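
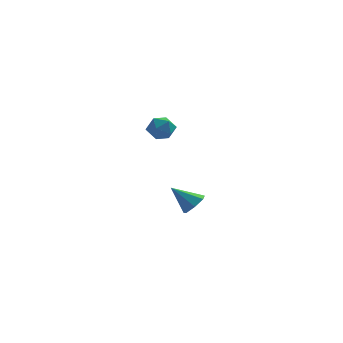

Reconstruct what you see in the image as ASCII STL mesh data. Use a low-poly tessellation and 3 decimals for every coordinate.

solid 
facet normal -0.110 0.959 0.261
outer loop
vertex 3.422 -0.352 3.769
vertex 2.865 -0.504 4.094
vertex 3.448 -0.523 4.409
endloop
endfacet
facet normal 0.580 0.792 0.188
outer loop
vertex 3.422 -0.352 3.769
vertex 3.448 -0.523 4.409
vertex 3.902 -0.755 3.986
endloop
endfacet
facet normal 0.682 0.556 -0.476
outer loop
vertex 3.422 -0.352 3.769
vertex 3.902 -0.755 3.986
vertex 3.6 -0.879 3.409
endloop
endfacet
facet normal 0.054 0.576 -0.816
outer loop
vertex 3.422 -0.352 3.769
vertex 3.6 -0.879 3.409
vertex 2.959 -0.724 3.476
endloop
endfacet
facet normal -0.435 0.825 -0.360
outer loop
vertex 3.422 -0.352 3.769
vertex 2.959 -0.724 3.476
vertex 2.865 -0.504 4.094
endloop
endfacet
facet normal 0.726 0.257 0.638
outer loop
vertex 3.902 -0.755 3.986
vertex 3.448 -0.523 4.409
vertex 3.641 -1.156 4.444
endloop
endfacet
facet normal -0.391 0.527 0.755
outer loop
vertex 3.448 -0.523 4.409
vertex 2.865 -0.504 4.094
vertex 3.0 -1.001 4.511
endloop
endfacet
facet normal -0.917 0.311 -0.250
outer loop
vertex 2.865 -0.504 4.094
vertex 2.959 -0.724 3.476
vertex 2.698 -1.125 3.934
endloop
endfacet
facet normal -0.126 -0.093 -0.988
outer loop
vertex 2.959 -0.724 3.476
vertex 3.6 -0.879 3.409
vertex 3.152 -1.357 3.511
endloop
endfacet
facet normal 0.890 -0.126 -0.439
outer loop
vertex 3.6 -0.879 3.409
vertex 3.902 -0.755 3.986
vertex 3.735 -1.376 3.826
endloop
endfacet
facet normal -0.054 -0.576 0.816
outer loop
vertex 3.178 -1.528 4.151
vertex 3.641 -1.156 4.444
vertex 3.0 -1.001 4.511
endloop
endfacet
facet normal -0.682 -0.556 0.476
outer loop
vertex 3.178 -1.528 4.151
vertex 3.0 -1.001 4.511
vertex 2.698 -1.125 3.934
endloop
endfacet
facet normal -0.580 -0.792 -0.188
outer loop
vertex 3.178 -1.528 4.151
vertex 2.698 -1.125 3.934
vertex 3.152 -1.357 3.511
endloop
endfacet
facet normal 0.110 -0.959 -0.261
outer loop
vertex 3.178 -1.528 4.151
vertex 3.152 -1.357 3.511
vertex 3.735 -1.376 3.826
endloop
endfacet
facet normal 0.435 -0.825 0.360
outer loop
vertex 3.178 -1.528 4.151
vertex 3.735 -1.376 3.826
vertex 3.641 -1.156 4.444
endloop
endfacet
facet normal 0.126 0.093 0.988
outer loop
vertex 3.0 -1.001 4.511
vertex 3.641 -1.156 4.444
vertex 3.448 -0.523 4.409
endloop
endfacet
facet normal -0.890 0.126 0.439
outer loop
vertex 2.698 -1.125 3.934
vertex 3.0 -1.001 4.511
vertex 2.865 -0.504 4.094
endloop
endfacet
facet normal -0.726 -0.257 -0.638
outer loop
vertex 3.152 -1.357 3.511
vertex 2.698 -1.125 3.934
vertex 2.959 -0.724 3.476
endloop
endfacet
facet normal 0.391 -0.527 -0.755
outer loop
vertex 3.735 -1.376 3.826
vertex 3.152 -1.357 3.511
vertex 3.6 -0.879 3.409
endloop
endfacet
facet normal 0.917 -0.311 0.250
outer loop
vertex 3.641 -1.156 4.444
vertex 3.735 -1.376 3.826
vertex 3.902 -0.755 3.986
endloop
endfacet
facet normal 0.739 -0.057 -0.671
outer loop
vertex 4.629 3.181 -1.521
vertex 4.22 2.86 -1.944
vertex 4.325 3.519 -1.884
endloop
endfacet
facet normal 0.095 0.767 0.635
outer loop
vertex 4.629 3.181 -1.521
vertex 4.325 3.519 -1.884
vertex 3.2 2.94 -1.016
endloop
endfacet
facet normal 0.739 -0.057 -0.672
outer loop
vertex 4.325 3.519 -1.884
vertex 4.22 2.86 -1.944
vertex 3.942 3.361 -2.292
endloop
endfacet
facet normal -0.426 0.903 0.050
outer loop
vertex 4.325 3.519 -1.884
vertex 3.942 3.361 -2.292
vertex 3.2 2.94 -1.016
endloop
endfacet
facet normal 0.738 -0.058 -0.673
outer loop
vertex 3.942 3.361 -2.292
vertex 4.22 2.86 -1.944
vertex 3.768 2.826 -2.437
endloop
endfacet
facet normal -0.849 0.376 -0.370
outer loop
vertex 3.942 3.361 -2.292
vertex 3.768 2.826 -2.437
vertex 3.2 2.94 -1.016
endloop
endfacet
facet normal 0.738 -0.058 -0.672
outer loop
vertex 3.768 2.826 -2.437
vertex 4.22 2.86 -1.944
vertex 3.934 2.316 -2.211
endloop
endfacet
facet normal -0.856 -0.415 -0.309
outer loop
vertex 3.768 2.826 -2.437
vertex 3.934 2.316 -2.211
vertex 3.2 2.94 -1.016
endloop
endfacet
facet normal 0.739 -0.059 -0.671
outer loop
vertex 3.934 2.316 -2.211
vertex 4.22 2.86 -1.944
vertex 4.315 2.217 -1.783
endloop
endfacet
facet normal -0.440 -0.878 0.188
outer loop
vertex 3.934 2.316 -2.211
vertex 4.315 2.217 -1.783
vertex 3.2 2.94 -1.016
endloop
endfacet
facet normal 0.739 -0.059 -0.671
outer loop
vertex 4.315 2.217 -1.783
vertex 4.22 2.86 -1.944
vertex 4.624 2.601 -1.476
endloop
endfacet
facet normal 0.083 -0.662 0.745
outer loop
vertex 4.315 2.217 -1.783
vertex 4.624 2.601 -1.476
vertex 3.2 2.94 -1.016
endloop
endfacet
facet normal 0.739 -0.058 -0.671
outer loop
vertex 4.624 2.601 -1.476
vertex 4.22 2.86 -1.944
vertex 4.629 3.181 -1.521
endloop
endfacet
facet normal 0.322 0.070 0.944
outer loop
vertex 4.624 2.601 -1.476
vertex 4.629 3.181 -1.521
vertex 3.2 2.94 -1.016
endloop
endfacet

endsolid


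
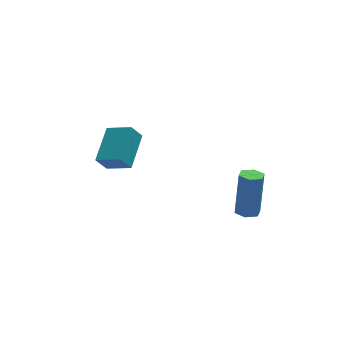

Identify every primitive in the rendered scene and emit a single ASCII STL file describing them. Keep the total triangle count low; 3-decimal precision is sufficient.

solid 
facet normal -0.142 -0.212 -0.967
outer loop
vertex 4.094 -3.258 -3.607
vertex 3.57 -3.248 -3.532
vertex 3.827 -2.805 -3.667
endloop
endfacet
facet normal 0.852 0.472 -0.229
outer loop
vertex 4.094 -3.258 -3.607
vertex 3.827 -2.805 -3.667
vertex 4.375 -2.841 -1.703
endloop
endfacet
facet normal 0.851 0.473 -0.229
outer loop
vertex 4.375 -2.841 -1.703
vertex 3.827 -2.805 -3.667
vertex 4.107 -2.388 -1.762
endloop
endfacet
facet normal 0.142 0.210 0.967
outer loop
vertex 4.375 -2.841 -1.703
vertex 4.107 -2.388 -1.762
vertex 3.85 -2.832 -1.628
endloop
endfacet
facet normal -0.142 -0.212 -0.967
outer loop
vertex 3.827 -2.805 -3.667
vertex 3.57 -3.248 -3.532
vertex 3.302 -2.795 -3.592
endloop
endfacet
facet normal -0.012 0.977 -0.212
outer loop
vertex 3.827 -2.805 -3.667
vertex 3.302 -2.795 -3.592
vertex 4.107 -2.388 -1.762
endloop
endfacet
facet normal -0.012 0.977 -0.212
outer loop
vertex 4.107 -2.388 -1.762
vertex 3.302 -2.795 -3.592
vertex 3.582 -2.378 -1.687
endloop
endfacet
facet normal 0.142 0.210 0.967
outer loop
vertex 4.107 -2.388 -1.762
vertex 3.582 -2.378 -1.687
vertex 3.85 -2.832 -1.628
endloop
endfacet
facet normal -0.142 -0.212 -0.967
outer loop
vertex 3.302 -2.795 -3.592
vertex 3.57 -3.248 -3.532
vertex 3.045 -3.239 -3.457
endloop
endfacet
facet normal -0.863 0.505 0.016
outer loop
vertex 3.302 -2.795 -3.592
vertex 3.045 -3.239 -3.457
vertex 3.582 -2.378 -1.687
endloop
endfacet
facet normal -0.864 0.503 0.017
outer loop
vertex 3.582 -2.378 -1.687
vertex 3.045 -3.239 -3.457
vertex 3.326 -2.822 -1.553
endloop
endfacet
facet normal 0.142 0.210 0.967
outer loop
vertex 3.582 -2.378 -1.687
vertex 3.326 -2.822 -1.553
vertex 3.85 -2.832 -1.628
endloop
endfacet
facet normal -0.142 -0.210 -0.967
outer loop
vertex 3.045 -3.239 -3.457
vertex 3.57 -3.248 -3.532
vertex 3.313 -3.692 -3.398
endloop
endfacet
facet normal -0.851 -0.473 0.229
outer loop
vertex 3.045 -3.239 -3.457
vertex 3.313 -3.692 -3.398
vertex 3.326 -2.822 -1.553
endloop
endfacet
facet normal -0.852 -0.472 0.228
outer loop
vertex 3.326 -2.822 -1.553
vertex 3.313 -3.692 -3.398
vertex 3.593 -3.275 -1.493
endloop
endfacet
facet normal 0.142 0.212 0.967
outer loop
vertex 3.326 -2.822 -1.553
vertex 3.593 -3.275 -1.493
vertex 3.85 -2.832 -1.628
endloop
endfacet
facet normal -0.142 -0.210 -0.967
outer loop
vertex 3.313 -3.692 -3.398
vertex 3.57 -3.248 -3.532
vertex 3.838 -3.702 -3.473
endloop
endfacet
facet normal 0.012 -0.977 0.212
outer loop
vertex 3.313 -3.692 -3.398
vertex 3.838 -3.702 -3.473
vertex 3.593 -3.275 -1.493
endloop
endfacet
facet normal 0.012 -0.977 0.212
outer loop
vertex 3.593 -3.275 -1.493
vertex 3.838 -3.702 -3.473
vertex 4.118 -3.285 -1.568
endloop
endfacet
facet normal 0.142 0.212 0.967
outer loop
vertex 3.593 -3.275 -1.493
vertex 4.118 -3.285 -1.568
vertex 3.85 -2.832 -1.628
endloop
endfacet
facet normal -0.142 -0.210 -0.967
outer loop
vertex 3.838 -3.702 -3.473
vertex 3.57 -3.248 -3.532
vertex 4.094 -3.258 -3.607
endloop
endfacet
facet normal 0.864 -0.503 -0.017
outer loop
vertex 3.838 -3.702 -3.473
vertex 4.094 -3.258 -3.607
vertex 4.118 -3.285 -1.568
endloop
endfacet
facet normal 0.863 -0.505 -0.017
outer loop
vertex 4.118 -3.285 -1.568
vertex 4.094 -3.258 -3.607
vertex 4.375 -2.841 -1.703
endloop
endfacet
facet normal 0.142 0.212 0.967
outer loop
vertex 4.118 -3.285 -1.568
vertex 4.375 -2.841 -1.703
vertex 3.85 -2.832 -1.628
endloop
endfacet
facet normal -0.543 -0.083 0.836
outer loop
vertex 0.402 2.168 -1.928
vertex -0.433 2.926 -2.395
vertex -0.465 0.781 -2.63
endloop
endfacet
facet normal 0.684 -0.621 0.383
outer loop
vertex 0.013 0.854 -3.365
vertex 0.402 2.168 -1.928
vertex -0.465 0.781 -2.63
endloop
endfacet
facet normal -0.543 -0.083 0.836
outer loop
vertex -0.465 0.781 -2.63
vertex -0.433 2.926 -2.395
vertex -1.3 1.538 -3.097
endloop
endfacet
facet normal -0.487 -0.780 -0.394
outer loop
vertex -1.3 1.538 -3.097
vertex 0.013 0.854 -3.365
vertex -0.465 0.781 -2.63
endloop
endfacet
facet normal 0.487 0.779 0.394
outer loop
vertex 0.402 2.168 -1.928
vertex 0.045 2.999 -3.13
vertex -0.433 2.926 -2.395
endloop
endfacet
facet normal 0.684 -0.621 0.382
outer loop
vertex 0.88 2.242 -2.663
vertex 0.402 2.168 -1.928
vertex 0.013 0.854 -3.365
endloop
endfacet
facet normal 0.486 0.780 0.395
outer loop
vertex 0.88 2.242 -2.663
vertex 0.045 2.999 -3.13
vertex 0.402 2.168 -1.928
endloop
endfacet
facet normal -0.684 0.621 -0.383
outer loop
vertex -0.433 2.926 -2.395
vertex 0.045 2.999 -3.13
vertex -1.3 1.538 -3.097
endloop
endfacet
facet normal -0.487 -0.779 -0.395
outer loop
vertex -0.822 1.612 -3.832
vertex 0.013 0.854 -3.365
vertex -1.3 1.538 -3.097
endloop
endfacet
facet normal -0.684 0.621 -0.382
outer loop
vertex -1.3 1.538 -3.097
vertex 0.045 2.999 -3.13
vertex -0.822 1.612 -3.832
endloop
endfacet
facet normal 0.543 0.083 -0.836
outer loop
vertex -0.822 1.612 -3.832
vertex 0.88 2.242 -2.663
vertex 0.013 0.854 -3.365
endloop
endfacet
facet normal 0.543 0.083 -0.836
outer loop
vertex 0.045 2.999 -3.13
vertex 0.88 2.242 -2.663
vertex -0.822 1.612 -3.832
endloop
endfacet

endsolid


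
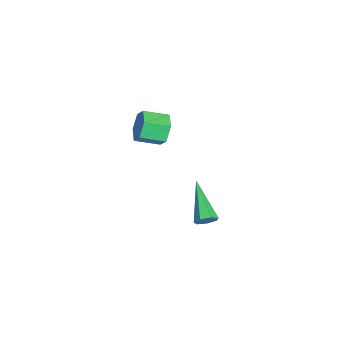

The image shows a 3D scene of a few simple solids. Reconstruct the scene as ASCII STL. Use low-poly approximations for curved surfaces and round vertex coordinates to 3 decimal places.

solid 
facet normal 0.858 0.196 -0.475
outer loop
vertex 3.271 1.199 -3.19
vertex 3.056 0.993 -3.663
vertex 3.041 1.519 -3.473
endloop
endfacet
facet normal -0.002 0.662 0.750
outer loop
vertex 3.271 1.199 -3.19
vertex 3.041 1.519 -3.473
vertex 1.204 0.567 -2.637
endloop
endfacet
facet normal 0.858 0.196 -0.475
outer loop
vertex 3.041 1.519 -3.473
vertex 3.056 0.993 -3.663
vertex 2.822 1.443 -3.9
endloop
endfacet
facet normal -0.436 0.898 0.064
outer loop
vertex 3.041 1.519 -3.473
vertex 2.822 1.443 -3.9
vertex 1.204 0.567 -2.637
endloop
endfacet
facet normal 0.858 0.196 -0.475
outer loop
vertex 2.822 1.443 -3.9
vertex 3.056 0.993 -3.663
vertex 2.779 1.027 -4.149
endloop
endfacet
facet normal -0.689 0.423 -0.589
outer loop
vertex 2.822 1.443 -3.9
vertex 2.779 1.027 -4.149
vertex 1.204 0.567 -2.637
endloop
endfacet
facet normal 0.858 0.197 -0.475
outer loop
vertex 2.779 1.027 -4.149
vertex 3.056 0.993 -3.663
vertex 2.945 0.586 -4.032
endloop
endfacet
facet normal -0.569 -0.404 -0.716
outer loop
vertex 2.779 1.027 -4.149
vertex 2.945 0.586 -4.032
vertex 1.204 0.567 -2.637
endloop
endfacet
facet normal 0.857 0.198 -0.476
outer loop
vertex 2.945 0.586 -4.032
vertex 3.056 0.993 -3.663
vertex 3.195 0.451 -3.638
endloop
endfacet
facet normal -0.168 -0.960 -0.223
outer loop
vertex 2.945 0.586 -4.032
vertex 3.195 0.451 -3.638
vertex 1.204 0.567 -2.637
endloop
endfacet
facet normal 0.857 0.198 -0.475
outer loop
vertex 3.195 0.451 -3.638
vertex 3.056 0.993 -3.663
vertex 3.34 0.723 -3.263
endloop
endfacet
facet normal 0.212 -0.828 0.519
outer loop
vertex 3.195 0.451 -3.638
vertex 3.34 0.723 -3.263
vertex 1.204 0.567 -2.637
endloop
endfacet
facet normal 0.857 0.197 -0.476
outer loop
vertex 3.34 0.723 -3.263
vertex 3.056 0.993 -3.663
vertex 3.271 1.199 -3.19
endloop
endfacet
facet normal 0.287 -0.104 0.952
outer loop
vertex 3.34 0.723 -3.263
vertex 3.271 1.199 -3.19
vertex 1.204 0.567 -2.637
endloop
endfacet
facet normal -0.092 0.943 -0.320
outer loop
vertex 2.563 -0.976 1.309
vertex 2.196 -0.784 1.981
vertex 2.982 -0.725 1.929
endloop
endfacet
facet normal 0.842 -0.098 -0.530
outer loop
vertex 2.563 -0.976 1.309
vertex 2.982 -0.725 1.929
vertex 2.671 -2.089 1.686
endloop
endfacet
facet normal 0.842 -0.098 -0.530
outer loop
vertex 2.671 -2.089 1.686
vertex 2.982 -0.725 1.929
vertex 3.09 -1.838 2.306
endloop
endfacet
facet normal 0.091 -0.943 0.320
outer loop
vertex 2.671 -2.089 1.686
vertex 3.09 -1.838 2.306
vertex 2.304 -1.896 2.359
endloop
endfacet
facet normal -0.092 0.943 -0.321
outer loop
vertex 2.982 -0.725 1.929
vertex 2.196 -0.784 1.981
vertex 2.615 -0.532 2.602
endloop
endfacet
facet normal 0.881 0.226 0.416
outer loop
vertex 2.982 -0.725 1.929
vertex 2.615 -0.532 2.602
vertex 3.09 -1.838 2.306
endloop
endfacet
facet normal 0.881 0.226 0.416
outer loop
vertex 3.09 -1.838 2.306
vertex 2.615 -0.532 2.602
vertex 2.723 -1.645 2.979
endloop
endfacet
facet normal 0.091 -0.943 0.320
outer loop
vertex 3.09 -1.838 2.306
vertex 2.723 -1.645 2.979
vertex 2.304 -1.896 2.359
endloop
endfacet
facet normal -0.092 0.943 -0.321
outer loop
vertex 2.615 -0.532 2.602
vertex 2.196 -0.784 1.981
vertex 1.829 -0.591 2.654
endloop
endfacet
facet normal 0.038 0.324 0.945
outer loop
vertex 2.615 -0.532 2.602
vertex 1.829 -0.591 2.654
vertex 2.723 -1.645 2.979
endloop
endfacet
facet normal 0.038 0.324 0.945
outer loop
vertex 2.723 -1.645 2.979
vertex 1.829 -0.591 2.654
vertex 1.937 -1.704 3.031
endloop
endfacet
facet normal 0.092 -0.943 0.320
outer loop
vertex 2.723 -1.645 2.979
vertex 1.937 -1.704 3.031
vertex 2.304 -1.896 2.359
endloop
endfacet
facet normal -0.091 0.943 -0.320
outer loop
vertex 1.829 -0.591 2.654
vertex 2.196 -0.784 1.981
vertex 1.41 -0.842 2.034
endloop
endfacet
facet normal -0.842 0.098 0.530
outer loop
vertex 1.829 -0.591 2.654
vertex 1.41 -0.842 2.034
vertex 1.937 -1.704 3.031
endloop
endfacet
facet normal -0.842 0.098 0.530
outer loop
vertex 1.937 -1.704 3.031
vertex 1.41 -0.842 2.034
vertex 1.518 -1.955 2.411
endloop
endfacet
facet normal 0.092 -0.943 0.320
outer loop
vertex 1.937 -1.704 3.031
vertex 1.518 -1.955 2.411
vertex 2.304 -1.896 2.359
endloop
endfacet
facet normal -0.091 0.943 -0.320
outer loop
vertex 1.41 -0.842 2.034
vertex 2.196 -0.784 1.981
vertex 1.777 -1.035 1.361
endloop
endfacet
facet normal -0.881 -0.226 -0.416
outer loop
vertex 1.41 -0.842 2.034
vertex 1.777 -1.035 1.361
vertex 1.518 -1.955 2.411
endloop
endfacet
facet normal -0.881 -0.226 -0.416
outer loop
vertex 1.518 -1.955 2.411
vertex 1.777 -1.035 1.361
vertex 1.885 -2.148 1.738
endloop
endfacet
facet normal 0.092 -0.943 0.321
outer loop
vertex 1.518 -1.955 2.411
vertex 1.885 -2.148 1.738
vertex 2.304 -1.896 2.359
endloop
endfacet
facet normal -0.092 0.943 -0.320
outer loop
vertex 1.777 -1.035 1.361
vertex 2.196 -0.784 1.981
vertex 2.563 -0.976 1.309
endloop
endfacet
facet normal -0.038 -0.324 -0.945
outer loop
vertex 1.777 -1.035 1.361
vertex 2.563 -0.976 1.309
vertex 1.885 -2.148 1.738
endloop
endfacet
facet normal -0.038 -0.324 -0.945
outer loop
vertex 1.885 -2.148 1.738
vertex 2.563 -0.976 1.309
vertex 2.671 -2.089 1.686
endloop
endfacet
facet normal 0.092 -0.943 0.321
outer loop
vertex 1.885 -2.148 1.738
vertex 2.671 -2.089 1.686
vertex 2.304 -1.896 2.359
endloop
endfacet

endsolid


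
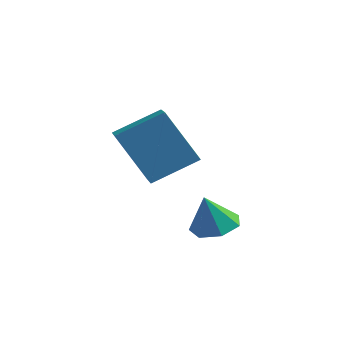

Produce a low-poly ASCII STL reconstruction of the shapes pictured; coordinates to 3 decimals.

solid 
facet normal -0.562 0.030 0.827
outer loop
vertex -0.897 0.886 2.72
vertex -1.426 1.804 2.327
vertex -2.097 -0.139 1.942
endloop
endfacet
facet normal 0.468 -0.812 0.348
outer loop
vertex -0.894 -0.204 0.173
vertex -0.897 0.886 2.72
vertex -2.097 -0.139 1.942
endloop
endfacet
facet normal -0.562 0.030 0.827
outer loop
vertex -2.097 -0.139 1.942
vertex -1.426 1.804 2.327
vertex -2.626 0.779 1.549
endloop
endfacet
facet normal -0.682 -0.582 -0.442
outer loop
vertex -2.626 0.779 1.549
vertex -0.894 -0.204 0.173
vertex -2.097 -0.139 1.942
endloop
endfacet
facet normal 0.682 0.582 0.442
outer loop
vertex -0.897 0.886 2.72
vertex -0.223 1.739 0.558
vertex -1.426 1.804 2.327
endloop
endfacet
facet normal 0.468 -0.812 0.348
outer loop
vertex 0.306 0.821 0.951
vertex -0.897 0.886 2.72
vertex -0.894 -0.204 0.173
endloop
endfacet
facet normal 0.682 0.582 0.442
outer loop
vertex 0.306 0.821 0.951
vertex -0.223 1.739 0.558
vertex -0.897 0.886 2.72
endloop
endfacet
facet normal -0.468 0.812 -0.348
outer loop
vertex -1.426 1.804 2.327
vertex -0.223 1.739 0.558
vertex -2.626 0.779 1.549
endloop
endfacet
facet normal -0.682 -0.582 -0.442
outer loop
vertex -1.423 0.714 -0.22
vertex -0.894 -0.204 0.173
vertex -2.626 0.779 1.549
endloop
endfacet
facet normal -0.468 0.812 -0.348
outer loop
vertex -2.626 0.779 1.549
vertex -0.223 1.739 0.558
vertex -1.423 0.714 -0.22
endloop
endfacet
facet normal 0.562 -0.030 -0.827
outer loop
vertex -1.423 0.714 -0.22
vertex 0.306 0.821 0.951
vertex -0.894 -0.204 0.173
endloop
endfacet
facet normal 0.562 -0.030 -0.827
outer loop
vertex -0.223 1.739 0.558
vertex 0.306 0.821 0.951
vertex -1.423 0.714 -0.22
endloop
endfacet
facet normal 0.223 0.163 -0.961
outer loop
vertex 2.073 -1.881 -0.518
vertex 1.611 -1.228 -0.515
vertex 2.39 -1.288 -0.344
endloop
endfacet
facet normal 0.636 -0.510 0.579
outer loop
vertex 2.073 -1.881 -0.518
vertex 2.39 -1.288 -0.344
vertex 1.329 -1.432 0.695
endloop
endfacet
facet normal 0.223 0.162 -0.961
outer loop
vertex 2.39 -1.288 -0.344
vertex 1.611 -1.228 -0.515
vertex 2.121 -0.65 -0.299
endloop
endfacet
facet normal 0.665 0.230 0.711
outer loop
vertex 2.39 -1.288 -0.344
vertex 2.121 -0.65 -0.299
vertex 1.329 -1.432 0.695
endloop
endfacet
facet normal 0.224 0.162 -0.961
outer loop
vertex 2.121 -0.65 -0.299
vertex 1.611 -1.228 -0.515
vertex 1.467 -0.447 -0.417
endloop
endfacet
facet normal 0.109 0.737 0.667
outer loop
vertex 2.121 -0.65 -0.299
vertex 1.467 -0.447 -0.417
vertex 1.329 -1.432 0.695
endloop
endfacet
facet normal 0.224 0.162 -0.961
outer loop
vertex 1.467 -0.447 -0.417
vertex 1.611 -1.228 -0.515
vertex 0.922 -0.832 -0.609
endloop
endfacet
facet normal -0.613 0.628 0.480
outer loop
vertex 1.467 -0.447 -0.417
vertex 0.922 -0.832 -0.609
vertex 1.329 -1.432 0.695
endloop
endfacet
facet normal 0.224 0.162 -0.961
outer loop
vertex 0.922 -0.832 -0.609
vertex 1.611 -1.228 -0.515
vertex 0.896 -1.515 -0.73
endloop
endfacet
facet normal -0.956 -0.015 0.292
outer loop
vertex 0.922 -0.832 -0.609
vertex 0.896 -1.515 -0.73
vertex 1.329 -1.432 0.695
endloop
endfacet
facet normal 0.224 0.163 -0.961
outer loop
vertex 0.896 -1.515 -0.73
vertex 1.611 -1.228 -0.515
vertex 1.408 -1.982 -0.69
endloop
endfacet
facet normal -0.664 -0.707 0.243
outer loop
vertex 0.896 -1.515 -0.73
vertex 1.408 -1.982 -0.69
vertex 1.329 -1.432 0.695
endloop
endfacet
facet normal 0.224 0.163 -0.961
outer loop
vertex 1.408 -1.982 -0.69
vertex 1.611 -1.228 -0.515
vertex 2.073 -1.881 -0.518
endloop
endfacet
facet normal 0.045 -0.928 0.371
outer loop
vertex 1.408 -1.982 -0.69
vertex 2.073 -1.881 -0.518
vertex 1.329 -1.432 0.695
endloop
endfacet

endsolid


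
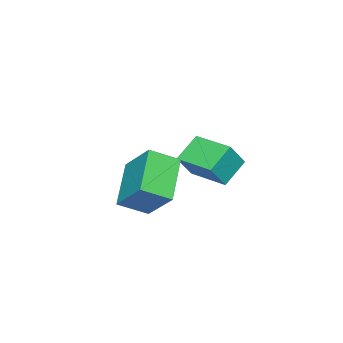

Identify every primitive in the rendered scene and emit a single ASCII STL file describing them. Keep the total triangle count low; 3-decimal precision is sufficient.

solid 
facet normal -0.798 -0.365 0.479
outer loop
vertex 1.072 1.725 -1.815
vertex 1.309 2.825 -0.582
vertex 0.387 2.494 -2.37
endloop
endfacet
facet normal -0.142 -0.659 -0.738
outer loop
vertex 1.831 3.155 -3.238
vertex 1.072 1.725 -1.815
vertex 0.387 2.494 -2.37
endloop
endfacet
facet normal -0.798 -0.365 0.479
outer loop
vertex 0.387 2.494 -2.37
vertex 1.309 2.825 -0.582
vertex 0.624 3.595 -1.137
endloop
endfacet
facet normal -0.586 0.657 -0.474
outer loop
vertex 0.624 3.595 -1.137
vertex 1.831 3.155 -3.238
vertex 0.387 2.494 -2.37
endloop
endfacet
facet normal 0.586 -0.657 0.474
outer loop
vertex 1.072 1.725 -1.815
vertex 2.753 3.486 -1.45
vertex 1.309 2.825 -0.582
endloop
endfacet
facet normal -0.143 -0.659 -0.738
outer loop
vertex 2.516 2.385 -2.683
vertex 1.072 1.725 -1.815
vertex 1.831 3.155 -3.238
endloop
endfacet
facet normal 0.586 -0.657 0.474
outer loop
vertex 2.516 2.385 -2.683
vertex 2.753 3.486 -1.45
vertex 1.072 1.725 -1.815
endloop
endfacet
facet normal 0.142 0.659 0.739
outer loop
vertex 1.309 2.825 -0.582
vertex 2.753 3.486 -1.45
vertex 0.624 3.595 -1.137
endloop
endfacet
facet normal -0.586 0.658 -0.474
outer loop
vertex 2.068 4.255 -2.005
vertex 1.831 3.155 -3.238
vertex 0.624 3.595 -1.137
endloop
endfacet
facet normal 0.142 0.659 0.738
outer loop
vertex 0.624 3.595 -1.137
vertex 2.753 3.486 -1.45
vertex 2.068 4.255 -2.005
endloop
endfacet
facet normal 0.798 0.365 -0.479
outer loop
vertex 2.068 4.255 -2.005
vertex 2.516 2.385 -2.683
vertex 1.831 3.155 -3.238
endloop
endfacet
facet normal 0.798 0.365 -0.479
outer loop
vertex 2.753 3.486 -1.45
vertex 2.516 2.385 -2.683
vertex 2.068 4.255 -2.005
endloop
endfacet
facet normal -0.838 0.102 0.536
outer loop
vertex -2.156 2.367 -1.877
vertex -1.876 3.916 -1.733
vertex -2.759 2.568 -2.859
endloop
endfacet
facet normal -0.178 -0.980 -0.091
outer loop
vertex -1.744 2.444 -3.507
vertex -2.156 2.367 -1.877
vertex -2.759 2.568 -2.859
endloop
endfacet
facet normal -0.838 0.102 0.536
outer loop
vertex -2.759 2.568 -2.859
vertex -1.876 3.916 -1.733
vertex -2.479 4.116 -2.715
endloop
endfacet
facet normal -0.515 0.171 -0.840
outer loop
vertex -2.479 4.116 -2.715
vertex -1.744 2.444 -3.507
vertex -2.759 2.568 -2.859
endloop
endfacet
facet normal 0.515 -0.171 0.840
outer loop
vertex -2.156 2.367 -1.877
vertex -0.861 3.792 -2.381
vertex -1.876 3.916 -1.733
endloop
endfacet
facet normal -0.177 -0.980 -0.091
outer loop
vertex -1.141 2.244 -2.525
vertex -2.156 2.367 -1.877
vertex -1.744 2.444 -3.507
endloop
endfacet
facet normal 0.515 -0.171 0.840
outer loop
vertex -1.141 2.244 -2.525
vertex -0.861 3.792 -2.381
vertex -2.156 2.367 -1.877
endloop
endfacet
facet normal 0.178 0.980 0.091
outer loop
vertex -1.876 3.916 -1.733
vertex -0.861 3.792 -2.381
vertex -2.479 4.116 -2.715
endloop
endfacet
facet normal -0.515 0.171 -0.840
outer loop
vertex -1.464 3.993 -3.363
vertex -1.744 2.444 -3.507
vertex -2.479 4.116 -2.715
endloop
endfacet
facet normal 0.177 0.980 0.092
outer loop
vertex -2.479 4.116 -2.715
vertex -0.861 3.792 -2.381
vertex -1.464 3.993 -3.363
endloop
endfacet
facet normal 0.838 -0.102 -0.536
outer loop
vertex -1.464 3.993 -3.363
vertex -1.141 2.244 -2.525
vertex -1.744 2.444 -3.507
endloop
endfacet
facet normal 0.838 -0.102 -0.536
outer loop
vertex -0.861 3.792 -2.381
vertex -1.141 2.244 -2.525
vertex -1.464 3.993 -3.363
endloop
endfacet

endsolid


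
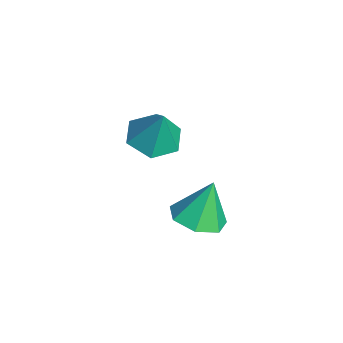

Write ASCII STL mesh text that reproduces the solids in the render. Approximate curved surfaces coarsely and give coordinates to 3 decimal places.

solid 
facet normal -0.327 -0.146 -0.934
outer loop
vertex -3.542 1.381 1.881
vertex -4.217 0.67 2.229
vertex -4.498 1.67 2.171
endloop
endfacet
facet normal 0.350 0.902 0.254
outer loop
vertex -3.542 1.381 1.881
vertex -4.498 1.67 2.171
vertex -3.683 0.91 3.751
endloop
endfacet
facet normal -0.328 -0.146 -0.933
outer loop
vertex -4.498 1.67 2.171
vertex -4.217 0.67 2.229
vertex -5.173 0.96 2.52
endloop
endfacet
facet normal -0.442 0.698 0.564
outer loop
vertex -4.498 1.67 2.171
vertex -5.173 0.96 2.52
vertex -3.683 0.91 3.751
endloop
endfacet
facet normal -0.328 -0.146 -0.933
outer loop
vertex -5.173 0.96 2.52
vertex -4.217 0.67 2.229
vertex -4.892 -0.04 2.578
endloop
endfacet
facet normal -0.634 -0.134 0.762
outer loop
vertex -5.173 0.96 2.52
vertex -4.892 -0.04 2.578
vertex -3.683 0.91 3.751
endloop
endfacet
facet normal -0.328 -0.147 -0.933
outer loop
vertex -4.892 -0.04 2.578
vertex -4.217 0.67 2.229
vertex -3.936 -0.329 2.288
endloop
endfacet
facet normal -0.033 -0.760 0.649
outer loop
vertex -4.892 -0.04 2.578
vertex -3.936 -0.329 2.288
vertex -3.683 0.91 3.751
endloop
endfacet
facet normal -0.328 -0.147 -0.933
outer loop
vertex -3.936 -0.329 2.288
vertex -4.217 0.67 2.229
vertex -3.261 0.381 1.939
endloop
endfacet
facet normal 0.759 -0.555 0.339
outer loop
vertex -3.936 -0.329 2.288
vertex -3.261 0.381 1.939
vertex -3.683 0.91 3.751
endloop
endfacet
facet normal -0.327 -0.146 -0.934
outer loop
vertex -3.261 0.381 1.939
vertex -4.217 0.67 2.229
vertex -3.542 1.381 1.881
endloop
endfacet
facet normal 0.951 0.275 0.141
outer loop
vertex -3.261 0.381 1.939
vertex -3.542 1.381 1.881
vertex -3.683 0.91 3.751
endloop
endfacet
facet normal 0.120 -0.334 -0.935
outer loop
vertex -2.239 2.542 -1.727
vertex -3.153 1.99 -1.647
vertex -3.007 2.994 -1.987
endloop
endfacet
facet normal 0.427 0.869 0.251
outer loop
vertex -2.239 2.542 -1.727
vertex -3.007 2.994 -1.987
vertex -3.367 2.59 0.027
endloop
endfacet
facet normal 0.120 -0.334 -0.935
outer loop
vertex -3.007 2.994 -1.987
vertex -3.153 1.99 -1.647
vertex -3.884 2.691 -1.991
endloop
endfacet
facet normal -0.324 0.937 0.130
outer loop
vertex -3.007 2.994 -1.987
vertex -3.884 2.691 -1.991
vertex -3.367 2.59 0.027
endloop
endfacet
facet normal 0.120 -0.334 -0.935
outer loop
vertex -3.884 2.691 -1.991
vertex -3.153 1.99 -1.647
vertex -4.211 1.86 -1.736
endloop
endfacet
facet normal -0.874 0.419 0.245
outer loop
vertex -3.884 2.691 -1.991
vertex -4.211 1.86 -1.736
vertex -3.367 2.59 0.027
endloop
endfacet
facet normal 0.120 -0.335 -0.935
outer loop
vertex -4.211 1.86 -1.736
vertex -3.153 1.99 -1.647
vertex -3.74 1.127 -1.413
endloop
endfacet
facet normal -0.808 -0.295 0.509
outer loop
vertex -4.211 1.86 -1.736
vertex -3.74 1.127 -1.413
vertex -3.367 2.59 0.027
endloop
endfacet
facet normal 0.120 -0.335 -0.934
outer loop
vertex -3.74 1.127 -1.413
vertex -3.153 1.99 -1.647
vertex -2.827 1.045 -1.266
endloop
endfacet
facet normal -0.176 -0.667 0.724
outer loop
vertex -3.74 1.127 -1.413
vertex -2.827 1.045 -1.266
vertex -3.367 2.59 0.027
endloop
endfacet
facet normal 0.120 -0.335 -0.934
outer loop
vertex -2.827 1.045 -1.266
vertex -3.153 1.99 -1.647
vertex -2.159 1.674 -1.406
endloop
endfacet
facet normal 0.545 -0.418 0.727
outer loop
vertex -2.827 1.045 -1.266
vertex -2.159 1.674 -1.406
vertex -3.367 2.59 0.027
endloop
endfacet
facet normal 0.120 -0.335 -0.935
outer loop
vertex -2.159 1.674 -1.406
vertex -3.153 1.99 -1.647
vertex -2.239 2.542 -1.727
endloop
endfacet
facet normal 0.814 0.266 0.516
outer loop
vertex -2.159 1.674 -1.406
vertex -2.239 2.542 -1.727
vertex -3.367 2.59 0.027
endloop
endfacet

endsolid


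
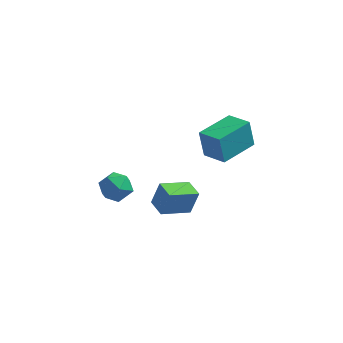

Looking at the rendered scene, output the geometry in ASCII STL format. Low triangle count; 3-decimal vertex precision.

solid 
facet normal -0.704 -0.632 0.323
outer loop
vertex 0.359 -2.459 -1.743
vertex -0.374 -1.627 -1.712
vertex -0.01 -2.734 -3.086
endloop
endfacet
facet normal 0.661 -0.750 -0.028
outer loop
vertex 1.214 -1.633 -3.648
vertex 0.359 -2.459 -1.743
vertex -0.01 -2.734 -3.086
endloop
endfacet
facet normal -0.704 -0.632 0.323
outer loop
vertex -0.01 -2.734 -3.086
vertex -0.374 -1.627 -1.712
vertex -0.744 -1.901 -3.055
endloop
endfacet
facet normal -0.260 -0.194 -0.946
outer loop
vertex -0.744 -1.901 -3.055
vertex 1.214 -1.633 -3.648
vertex -0.01 -2.734 -3.086
endloop
endfacet
facet normal 0.260 0.194 0.946
outer loop
vertex 0.359 -2.459 -1.743
vertex 0.85 -0.526 -2.274
vertex -0.374 -1.627 -1.712
endloop
endfacet
facet normal 0.660 -0.750 -0.029
outer loop
vertex 1.584 -1.359 -2.305
vertex 0.359 -2.459 -1.743
vertex 1.214 -1.633 -3.648
endloop
endfacet
facet normal 0.260 0.194 0.946
outer loop
vertex 1.584 -1.359 -2.305
vertex 0.85 -0.526 -2.274
vertex 0.359 -2.459 -1.743
endloop
endfacet
facet normal -0.661 0.750 0.029
outer loop
vertex -0.374 -1.627 -1.712
vertex 0.85 -0.526 -2.274
vertex -0.744 -1.901 -3.055
endloop
endfacet
facet normal -0.260 -0.194 -0.946
outer loop
vertex 0.481 -0.801 -3.617
vertex 1.214 -1.633 -3.648
vertex -0.744 -1.901 -3.055
endloop
endfacet
facet normal -0.661 0.750 0.028
outer loop
vertex -0.744 -1.901 -3.055
vertex 0.85 -0.526 -2.274
vertex 0.481 -0.801 -3.617
endloop
endfacet
facet normal 0.704 0.632 -0.323
outer loop
vertex 0.481 -0.801 -3.617
vertex 1.584 -1.359 -2.305
vertex 1.214 -1.633 -3.648
endloop
endfacet
facet normal 0.704 0.632 -0.323
outer loop
vertex 0.85 -0.526 -2.274
vertex 1.584 -1.359 -2.305
vertex 0.481 -0.801 -3.617
endloop
endfacet
facet normal -0.849 0.485 -0.208
outer loop
vertex 2.028 -3.271 4.203
vertex 3.052 -1.461 4.242
vertex 2.321 -3.404 2.697
endloop
endfacet
facet normal -0.492 -0.870 -0.019
outer loop
vertex 3.468 -4.059 2.978
vertex 2.028 -3.271 4.203
vertex 2.321 -3.404 2.697
endloop
endfacet
facet normal -0.849 0.486 -0.209
outer loop
vertex 2.321 -3.404 2.697
vertex 3.052 -1.461 4.242
vertex 3.346 -1.595 2.736
endloop
endfacet
facet normal 0.190 -0.087 -0.978
outer loop
vertex 3.346 -1.595 2.736
vertex 3.468 -4.059 2.978
vertex 2.321 -3.404 2.697
endloop
endfacet
facet normal -0.190 0.087 0.978
outer loop
vertex 2.028 -3.271 4.203
vertex 4.199 -2.116 4.523
vertex 3.052 -1.461 4.242
endloop
endfacet
facet normal -0.492 -0.870 -0.019
outer loop
vertex 3.174 -3.925 4.484
vertex 2.028 -3.271 4.203
vertex 3.468 -4.059 2.978
endloop
endfacet
facet normal -0.190 0.087 0.978
outer loop
vertex 3.174 -3.925 4.484
vertex 4.199 -2.116 4.523
vertex 2.028 -3.271 4.203
endloop
endfacet
facet normal 0.492 0.870 0.019
outer loop
vertex 3.052 -1.461 4.242
vertex 4.199 -2.116 4.523
vertex 3.346 -1.595 2.736
endloop
endfacet
facet normal 0.190 -0.087 -0.978
outer loop
vertex 4.492 -2.249 3.017
vertex 3.468 -4.059 2.978
vertex 3.346 -1.595 2.736
endloop
endfacet
facet normal 0.492 0.870 0.019
outer loop
vertex 3.346 -1.595 2.736
vertex 4.199 -2.116 4.523
vertex 4.492 -2.249 3.017
endloop
endfacet
facet normal 0.849 -0.485 0.209
outer loop
vertex 4.492 -2.249 3.017
vertex 3.174 -3.925 4.484
vertex 3.468 -4.059 2.978
endloop
endfacet
facet normal 0.849 -0.486 0.208
outer loop
vertex 4.199 -2.116 4.523
vertex 3.174 -3.925 4.484
vertex 4.492 -2.249 3.017
endloop
endfacet
facet normal -0.109 0.359 0.927
outer loop
vertex -2.617 -2.086 -0.918
vertex -2.658 -2.989 -0.573
vertex -1.805 -2.538 -0.647
endloop
endfacet
facet normal 0.274 0.806 0.524
outer loop
vertex -2.617 -2.086 -0.918
vertex -1.805 -2.538 -0.647
vertex -1.816 -2.008 -1.456
endloop
endfacet
facet normal -0.123 0.992 -0.039
outer loop
vertex -2.617 -2.086 -0.918
vertex -1.816 -2.008 -1.456
vertex -2.676 -2.131 -1.882
endloop
endfacet
facet normal -0.752 0.659 0.015
outer loop
vertex -2.617 -2.086 -0.918
vertex -2.676 -2.131 -1.882
vertex -3.196 -2.737 -1.336
endloop
endfacet
facet normal -0.744 0.268 0.613
outer loop
vertex -2.617 -2.086 -0.918
vertex -3.196 -2.737 -1.336
vertex -2.658 -2.989 -0.573
endloop
endfacet
facet normal 0.846 0.451 0.284
outer loop
vertex -1.816 -2.008 -1.456
vertex -1.805 -2.538 -0.647
vertex -1.364 -2.863 -1.444
endloop
endfacet
facet normal 0.225 -0.271 0.936
outer loop
vertex -1.805 -2.538 -0.647
vertex -2.658 -2.989 -0.573
vertex -1.884 -3.469 -0.898
endloop
endfacet
facet normal -0.802 -0.418 0.427
outer loop
vertex -2.658 -2.989 -0.573
vertex -3.196 -2.737 -1.336
vertex -2.744 -3.592 -1.324
endloop
endfacet
facet normal -0.815 0.214 -0.538
outer loop
vertex -3.196 -2.737 -1.336
vertex -2.676 -2.131 -1.882
vertex -2.755 -3.062 -2.133
endloop
endfacet
facet normal 0.203 0.752 -0.627
outer loop
vertex -2.676 -2.131 -1.882
vertex -1.816 -2.008 -1.456
vertex -1.902 -2.611 -2.207
endloop
endfacet
facet normal 0.752 -0.659 -0.015
outer loop
vertex -1.943 -3.514 -1.862
vertex -1.364 -2.863 -1.444
vertex -1.884 -3.469 -0.898
endloop
endfacet
facet normal 0.123 -0.992 0.039
outer loop
vertex -1.943 -3.514 -1.862
vertex -1.884 -3.469 -0.898
vertex -2.744 -3.592 -1.324
endloop
endfacet
facet normal -0.274 -0.806 -0.524
outer loop
vertex -1.943 -3.514 -1.862
vertex -2.744 -3.592 -1.324
vertex -2.755 -3.062 -2.133
endloop
endfacet
facet normal 0.109 -0.359 -0.927
outer loop
vertex -1.943 -3.514 -1.862
vertex -2.755 -3.062 -2.133
vertex -1.902 -2.611 -2.207
endloop
endfacet
facet normal 0.744 -0.268 -0.613
outer loop
vertex -1.943 -3.514 -1.862
vertex -1.902 -2.611 -2.207
vertex -1.364 -2.863 -1.444
endloop
endfacet
facet normal 0.815 -0.214 0.538
outer loop
vertex -1.884 -3.469 -0.898
vertex -1.364 -2.863 -1.444
vertex -1.805 -2.538 -0.647
endloop
endfacet
facet normal -0.203 -0.752 0.627
outer loop
vertex -2.744 -3.592 -1.324
vertex -1.884 -3.469 -0.898
vertex -2.658 -2.989 -0.573
endloop
endfacet
facet normal -0.846 -0.451 -0.284
outer loop
vertex -2.755 -3.062 -2.133
vertex -2.744 -3.592 -1.324
vertex -3.196 -2.737 -1.336
endloop
endfacet
facet normal -0.225 0.271 -0.936
outer loop
vertex -1.902 -2.611 -2.207
vertex -2.755 -3.062 -2.133
vertex -2.676 -2.131 -1.882
endloop
endfacet
facet normal 0.802 0.418 -0.427
outer loop
vertex -1.364 -2.863 -1.444
vertex -1.902 -2.611 -2.207
vertex -1.816 -2.008 -1.456
endloop
endfacet

endsolid


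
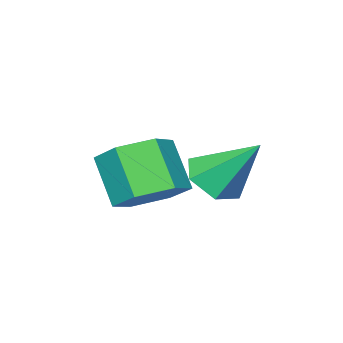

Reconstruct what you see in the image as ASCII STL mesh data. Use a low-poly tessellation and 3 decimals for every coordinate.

solid 
facet normal 0.163 0.578 -0.800
outer loop
vertex 4.234 -2.042 0.584
vertex 3.434 -1.548 0.778
vertex 4.273 -1.268 1.151
endloop
endfacet
facet normal 0.986 -0.128 0.107
outer loop
vertex 4.234 -2.042 0.584
vertex 4.273 -1.268 1.151
vertex 3.986 -2.926 1.807
endloop
endfacet
facet normal 0.986 -0.128 0.107
outer loop
vertex 3.986 -2.926 1.807
vertex 4.273 -1.268 1.151
vertex 4.025 -2.152 2.374
endloop
endfacet
facet normal -0.162 -0.578 0.800
outer loop
vertex 3.986 -2.926 1.807
vertex 4.025 -2.152 2.374
vertex 3.186 -2.432 2.002
endloop
endfacet
facet normal 0.163 0.578 -0.800
outer loop
vertex 4.273 -1.268 1.151
vertex 3.434 -1.548 0.778
vertex 3.473 -0.774 1.345
endloop
endfacet
facet normal 0.528 0.634 0.565
outer loop
vertex 4.273 -1.268 1.151
vertex 3.473 -0.774 1.345
vertex 4.025 -2.152 2.374
endloop
endfacet
facet normal 0.529 0.634 0.565
outer loop
vertex 4.025 -2.152 2.374
vertex 3.473 -0.774 1.345
vertex 3.225 -1.658 2.569
endloop
endfacet
facet normal -0.162 -0.578 0.800
outer loop
vertex 4.025 -2.152 2.374
vertex 3.225 -1.658 2.569
vertex 3.186 -2.432 2.002
endloop
endfacet
facet normal 0.162 0.578 -0.800
outer loop
vertex 3.473 -0.774 1.345
vertex 3.434 -1.548 0.778
vertex 2.634 -1.054 0.973
endloop
endfacet
facet normal -0.457 0.762 0.458
outer loop
vertex 3.473 -0.774 1.345
vertex 2.634 -1.054 0.973
vertex 3.225 -1.658 2.569
endloop
endfacet
facet normal -0.458 0.762 0.458
outer loop
vertex 3.225 -1.658 2.569
vertex 2.634 -1.054 0.973
vertex 2.386 -1.938 2.196
endloop
endfacet
facet normal -0.163 -0.578 0.800
outer loop
vertex 3.225 -1.658 2.569
vertex 2.386 -1.938 2.196
vertex 3.186 -2.432 2.002
endloop
endfacet
facet normal 0.162 0.578 -0.800
outer loop
vertex 2.634 -1.054 0.973
vertex 3.434 -1.548 0.778
vertex 2.595 -1.828 0.406
endloop
endfacet
facet normal -0.986 0.128 -0.107
outer loop
vertex 2.634 -1.054 0.973
vertex 2.595 -1.828 0.406
vertex 2.386 -1.938 2.196
endloop
endfacet
facet normal -0.986 0.128 -0.107
outer loop
vertex 2.386 -1.938 2.196
vertex 2.595 -1.828 0.406
vertex 2.347 -2.712 1.629
endloop
endfacet
facet normal -0.163 -0.578 0.800
outer loop
vertex 2.386 -1.938 2.196
vertex 2.347 -2.712 1.629
vertex 3.186 -2.432 2.002
endloop
endfacet
facet normal 0.162 0.578 -0.800
outer loop
vertex 2.595 -1.828 0.406
vertex 3.434 -1.548 0.778
vertex 3.395 -2.322 0.211
endloop
endfacet
facet normal -0.529 -0.633 -0.565
outer loop
vertex 2.595 -1.828 0.406
vertex 3.395 -2.322 0.211
vertex 2.347 -2.712 1.629
endloop
endfacet
facet normal -0.528 -0.634 -0.565
outer loop
vertex 2.347 -2.712 1.629
vertex 3.395 -2.322 0.211
vertex 3.147 -3.206 1.435
endloop
endfacet
facet normal -0.163 -0.578 0.800
outer loop
vertex 2.347 -2.712 1.629
vertex 3.147 -3.206 1.435
vertex 3.186 -2.432 2.002
endloop
endfacet
facet normal 0.163 0.578 -0.800
outer loop
vertex 3.395 -2.322 0.211
vertex 3.434 -1.548 0.778
vertex 4.234 -2.042 0.584
endloop
endfacet
facet normal 0.458 -0.762 -0.458
outer loop
vertex 3.395 -2.322 0.211
vertex 4.234 -2.042 0.584
vertex 3.147 -3.206 1.435
endloop
endfacet
facet normal 0.457 -0.762 -0.458
outer loop
vertex 3.147 -3.206 1.435
vertex 4.234 -2.042 0.584
vertex 3.986 -2.926 1.807
endloop
endfacet
facet normal -0.162 -0.578 0.800
outer loop
vertex 3.147 -3.206 1.435
vertex 3.986 -2.926 1.807
vertex 3.186 -2.432 2.002
endloop
endfacet
facet normal 0.204 -0.636 -0.745
outer loop
vertex 1.712 -1.204 0.269
vertex 1.164 -1.775 0.606
vertex 0.884 -1.196 0.035
endloop
endfacet
facet normal 0.088 0.956 -0.280
outer loop
vertex 1.712 -1.204 0.269
vertex 0.884 -1.196 0.035
vertex 0.796 -0.625 1.954
endloop
endfacet
facet normal 0.203 -0.636 -0.744
outer loop
vertex 0.884 -1.196 0.035
vertex 1.164 -1.775 0.606
vertex 0.336 -1.766 0.373
endloop
endfacet
facet normal -0.765 0.607 -0.216
outer loop
vertex 0.884 -1.196 0.035
vertex 0.336 -1.766 0.373
vertex 0.796 -0.625 1.954
endloop
endfacet
facet normal 0.203 -0.635 -0.746
outer loop
vertex 0.336 -1.766 0.373
vertex 1.164 -1.775 0.606
vertex 0.616 -2.346 0.943
endloop
endfacet
facet normal -0.931 -0.107 0.348
outer loop
vertex 0.336 -1.766 0.373
vertex 0.616 -2.346 0.943
vertex 0.796 -0.625 1.954
endloop
endfacet
facet normal 0.204 -0.635 -0.745
outer loop
vertex 0.616 -2.346 0.943
vertex 1.164 -1.775 0.606
vertex 1.444 -2.354 1.176
endloop
endfacet
facet normal -0.243 -0.472 0.847
outer loop
vertex 0.616 -2.346 0.943
vertex 1.444 -2.354 1.176
vertex 0.796 -0.625 1.954
endloop
endfacet
facet normal 0.203 -0.635 -0.745
outer loop
vertex 1.444 -2.354 1.176
vertex 1.164 -1.775 0.606
vertex 1.992 -1.784 0.839
endloop
endfacet
facet normal 0.610 -0.124 0.783
outer loop
vertex 1.444 -2.354 1.176
vertex 1.992 -1.784 0.839
vertex 0.796 -0.625 1.954
endloop
endfacet
facet normal 0.203 -0.635 -0.746
outer loop
vertex 1.992 -1.784 0.839
vertex 1.164 -1.775 0.606
vertex 1.712 -1.204 0.269
endloop
endfacet
facet normal 0.777 0.590 0.219
outer loop
vertex 1.992 -1.784 0.839
vertex 1.712 -1.204 0.269
vertex 0.796 -0.625 1.954
endloop
endfacet

endsolid


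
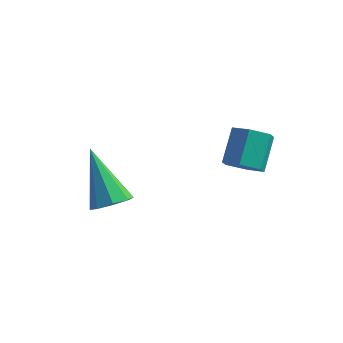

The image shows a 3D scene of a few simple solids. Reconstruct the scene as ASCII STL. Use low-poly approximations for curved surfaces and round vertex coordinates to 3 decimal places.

solid 
facet normal 0.080 -0.706 -0.703
outer loop
vertex 4.421 2.776 -1.535
vertex 3.882 2.454 -1.273
vertex 3.795 2.925 -1.756
endloop
endfacet
facet normal 0.383 0.673 -0.632
outer loop
vertex 4.421 2.776 -1.535
vertex 3.795 2.925 -1.756
vertex 4.317 3.687 -0.628
endloop
endfacet
facet normal 0.386 0.672 -0.632
outer loop
vertex 4.317 3.687 -0.628
vertex 3.795 2.925 -1.756
vertex 3.692 3.837 -0.85
endloop
endfacet
facet normal -0.080 0.706 0.703
outer loop
vertex 4.317 3.687 -0.628
vertex 3.692 3.837 -0.85
vertex 3.778 3.366 -0.367
endloop
endfacet
facet normal 0.081 -0.706 -0.703
outer loop
vertex 3.795 2.925 -1.756
vertex 3.882 2.454 -1.273
vertex 3.256 2.603 -1.495
endloop
endfacet
facet normal -0.604 0.526 -0.598
outer loop
vertex 3.795 2.925 -1.756
vertex 3.256 2.603 -1.495
vertex 3.692 3.837 -0.85
endloop
endfacet
facet normal -0.605 0.526 -0.598
outer loop
vertex 3.692 3.837 -0.85
vertex 3.256 2.603 -1.495
vertex 3.153 3.515 -0.588
endloop
endfacet
facet normal -0.080 0.706 0.703
outer loop
vertex 3.692 3.837 -0.85
vertex 3.153 3.515 -0.588
vertex 3.778 3.366 -0.367
endloop
endfacet
facet normal 0.081 -0.707 -0.703
outer loop
vertex 3.256 2.603 -1.495
vertex 3.882 2.454 -1.273
vertex 3.343 2.133 -1.012
endloop
endfacet
facet normal -0.989 -0.147 0.035
outer loop
vertex 3.256 2.603 -1.495
vertex 3.343 2.133 -1.012
vertex 3.153 3.515 -0.588
endloop
endfacet
facet normal -0.989 -0.146 0.033
outer loop
vertex 3.153 3.515 -0.588
vertex 3.343 2.133 -1.012
vertex 3.239 3.044 -0.105
endloop
endfacet
facet normal -0.080 0.706 0.703
outer loop
vertex 3.153 3.515 -0.588
vertex 3.239 3.044 -0.105
vertex 3.778 3.366 -0.367
endloop
endfacet
facet normal 0.080 -0.706 -0.703
outer loop
vertex 3.343 2.133 -1.012
vertex 3.882 2.454 -1.273
vertex 3.968 1.983 -0.79
endloop
endfacet
facet normal -0.386 -0.673 0.631
outer loop
vertex 3.343 2.133 -1.012
vertex 3.968 1.983 -0.79
vertex 3.239 3.044 -0.105
endloop
endfacet
facet normal -0.384 -0.672 0.633
outer loop
vertex 3.239 3.044 -0.105
vertex 3.968 1.983 -0.79
vertex 3.865 2.895 0.116
endloop
endfacet
facet normal -0.080 0.706 0.703
outer loop
vertex 3.239 3.044 -0.105
vertex 3.865 2.895 0.116
vertex 3.778 3.366 -0.367
endloop
endfacet
facet normal 0.080 -0.706 -0.703
outer loop
vertex 3.968 1.983 -0.79
vertex 3.882 2.454 -1.273
vertex 4.507 2.305 -1.052
endloop
endfacet
facet normal 0.605 -0.526 0.598
outer loop
vertex 3.968 1.983 -0.79
vertex 4.507 2.305 -1.052
vertex 3.865 2.895 0.116
endloop
endfacet
facet normal 0.604 -0.527 0.598
outer loop
vertex 3.865 2.895 0.116
vertex 4.507 2.305 -1.052
vertex 4.404 3.217 -0.145
endloop
endfacet
facet normal -0.081 0.706 0.703
outer loop
vertex 3.865 2.895 0.116
vertex 4.404 3.217 -0.145
vertex 3.778 3.366 -0.367
endloop
endfacet
facet normal 0.080 -0.706 -0.703
outer loop
vertex 4.507 2.305 -1.052
vertex 3.882 2.454 -1.273
vertex 4.421 2.776 -1.535
endloop
endfacet
facet normal 0.989 0.146 -0.034
outer loop
vertex 4.507 2.305 -1.052
vertex 4.421 2.776 -1.535
vertex 4.404 3.217 -0.145
endloop
endfacet
facet normal 0.988 0.147 -0.035
outer loop
vertex 4.404 3.217 -0.145
vertex 4.421 2.776 -1.535
vertex 4.317 3.687 -0.628
endloop
endfacet
facet normal -0.081 0.707 0.703
outer loop
vertex 4.404 3.217 -0.145
vertex 4.317 3.687 -0.628
vertex 3.778 3.366 -0.367
endloop
endfacet
facet normal 0.521 -0.345 -0.781
outer loop
vertex 0.939 -0.169 -2.121
vertex 0.641 0.291 -2.523
vertex 1.204 0.279 -2.142
endloop
endfacet
facet normal 0.506 -0.261 0.822
outer loop
vertex 0.939 -0.169 -2.121
vertex 1.204 0.279 -2.142
vertex -0.441 1.009 -0.897
endloop
endfacet
facet normal 0.521 -0.346 -0.780
outer loop
vertex 1.204 0.279 -2.142
vertex 0.641 0.291 -2.523
vertex 1.139 0.734 -2.387
endloop
endfacet
facet normal 0.658 0.428 0.619
outer loop
vertex 1.204 0.279 -2.142
vertex 1.139 0.734 -2.387
vertex -0.441 1.009 -0.897
endloop
endfacet
facet normal 0.520 -0.345 -0.782
outer loop
vertex 1.139 0.734 -2.387
vertex 0.641 0.291 -2.523
vertex 0.782 0.93 -2.711
endloop
endfacet
facet normal 0.337 0.923 0.187
outer loop
vertex 1.139 0.734 -2.387
vertex 0.782 0.93 -2.711
vertex -0.441 1.009 -0.897
endloop
endfacet
facet normal 0.520 -0.345 -0.782
outer loop
vertex 0.782 0.93 -2.711
vertex 0.641 0.291 -2.523
vertex 0.342 0.752 -2.925
endloop
endfacet
facet normal -0.270 0.937 -0.223
outer loop
vertex 0.782 0.93 -2.711
vertex 0.342 0.752 -2.925
vertex -0.441 1.009 -0.897
endloop
endfacet
facet normal 0.519 -0.345 -0.782
outer loop
vertex 0.342 0.752 -2.925
vertex 0.641 0.291 -2.523
vertex 0.077 0.304 -2.903
endloop
endfacet
facet normal -0.807 0.459 -0.370
outer loop
vertex 0.342 0.752 -2.925
vertex 0.077 0.304 -2.903
vertex -0.441 1.009 -0.897
endloop
endfacet
facet normal 0.519 -0.344 -0.782
outer loop
vertex 0.077 0.304 -2.903
vertex 0.641 0.291 -2.523
vertex 0.143 -0.151 -2.659
endloop
endfacet
facet normal -0.959 -0.229 -0.167
outer loop
vertex 0.077 0.304 -2.903
vertex 0.143 -0.151 -2.659
vertex -0.441 1.009 -0.897
endloop
endfacet
facet normal 0.520 -0.345 -0.781
outer loop
vertex 0.143 -0.151 -2.659
vertex 0.641 0.291 -2.523
vertex 0.5 -0.347 -2.335
endloop
endfacet
facet normal -0.638 -0.723 0.265
outer loop
vertex 0.143 -0.151 -2.659
vertex 0.5 -0.347 -2.335
vertex -0.441 1.009 -0.897
endloop
endfacet
facet normal 0.521 -0.345 -0.781
outer loop
vertex 0.5 -0.347 -2.335
vertex 0.641 0.291 -2.523
vertex 0.939 -0.169 -2.121
endloop
endfacet
facet normal -0.030 -0.737 0.675
outer loop
vertex 0.5 -0.347 -2.335
vertex 0.939 -0.169 -2.121
vertex -0.441 1.009 -0.897
endloop
endfacet

endsolid


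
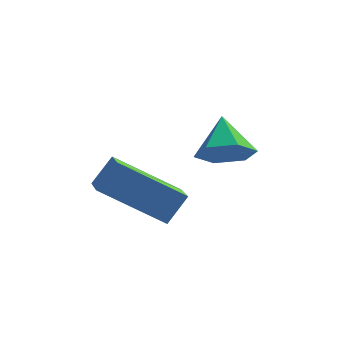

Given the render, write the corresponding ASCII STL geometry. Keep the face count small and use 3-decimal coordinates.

solid 
facet normal -0.477 -0.458 -0.750
outer loop
vertex -4.18 -2.551 4.009
vertex -4.422 -1.645 3.609
vertex -2.648 -2.569 3.046
endloop
endfacet
facet normal 0.236 -0.889 0.393
outer loop
vertex -2.238 -2.175 3.691
vertex -4.18 -2.551 4.009
vertex -2.648 -2.569 3.046
endloop
endfacet
facet normal -0.477 -0.458 -0.750
outer loop
vertex -2.648 -2.569 3.046
vertex -4.422 -1.645 3.609
vertex -2.89 -1.663 2.646
endloop
endfacet
facet normal 0.846 -0.009 -0.532
outer loop
vertex -2.89 -1.663 2.646
vertex -2.238 -2.175 3.691
vertex -2.648 -2.569 3.046
endloop
endfacet
facet normal -0.846 0.009 0.532
outer loop
vertex -4.18 -2.551 4.009
vertex -4.012 -1.251 4.254
vertex -4.422 -1.645 3.609
endloop
endfacet
facet normal 0.236 -0.889 0.393
outer loop
vertex -3.77 -2.157 4.654
vertex -4.18 -2.551 4.009
vertex -2.238 -2.175 3.691
endloop
endfacet
facet normal -0.846 0.009 0.532
outer loop
vertex -3.77 -2.157 4.654
vertex -4.012 -1.251 4.254
vertex -4.18 -2.551 4.009
endloop
endfacet
facet normal -0.236 0.889 -0.393
outer loop
vertex -4.422 -1.645 3.609
vertex -4.012 -1.251 4.254
vertex -2.89 -1.663 2.646
endloop
endfacet
facet normal 0.846 -0.009 -0.532
outer loop
vertex -2.48 -1.269 3.291
vertex -2.238 -2.175 3.691
vertex -2.89 -1.663 2.646
endloop
endfacet
facet normal -0.236 0.889 -0.393
outer loop
vertex -2.89 -1.663 2.646
vertex -4.012 -1.251 4.254
vertex -2.48 -1.269 3.291
endloop
endfacet
facet normal 0.477 0.458 0.750
outer loop
vertex -2.48 -1.269 3.291
vertex -3.77 -2.157 4.654
vertex -2.238 -2.175 3.691
endloop
endfacet
facet normal 0.477 0.458 0.750
outer loop
vertex -4.012 -1.251 4.254
vertex -3.77 -2.157 4.654
vertex -2.48 -1.269 3.291
endloop
endfacet
facet normal 0.143 -0.790 -0.596
outer loop
vertex -0.887 0.298 3.663
vertex -1.616 0.257 3.542
vertex -1.19 0.669 3.098
endloop
endfacet
facet normal 0.722 0.689 0.065
outer loop
vertex -0.887 0.298 3.663
vertex -1.19 0.669 3.098
vertex -1.784 1.183 4.238
endloop
endfacet
facet normal 0.143 -0.790 -0.596
outer loop
vertex -1.19 0.669 3.098
vertex -1.616 0.257 3.542
vertex -1.919 0.628 2.977
endloop
endfacet
facet normal 0.016 0.915 -0.404
outer loop
vertex -1.19 0.669 3.098
vertex -1.919 0.628 2.977
vertex -1.784 1.183 4.238
endloop
endfacet
facet normal 0.142 -0.791 -0.595
outer loop
vertex -1.919 0.628 2.977
vertex -1.616 0.257 3.542
vertex -2.345 0.217 3.421
endloop
endfacet
facet normal -0.775 0.605 -0.183
outer loop
vertex -1.919 0.628 2.977
vertex -2.345 0.217 3.421
vertex -1.784 1.183 4.238
endloop
endfacet
facet normal 0.142 -0.790 -0.596
outer loop
vertex -2.345 0.217 3.421
vertex -1.616 0.257 3.542
vertex -2.042 -0.154 3.985
endloop
endfacet
facet normal -0.859 0.070 0.507
outer loop
vertex -2.345 0.217 3.421
vertex -2.042 -0.154 3.985
vertex -1.784 1.183 4.238
endloop
endfacet
facet normal 0.143 -0.790 -0.595
outer loop
vertex -2.042 -0.154 3.985
vertex -1.616 0.257 3.542
vertex -1.314 -0.113 4.106
endloop
endfacet
facet normal -0.153 -0.155 0.976
outer loop
vertex -2.042 -0.154 3.985
vertex -1.314 -0.113 4.106
vertex -1.784 1.183 4.238
endloop
endfacet
facet normal 0.143 -0.791 -0.595
outer loop
vertex -1.314 -0.113 4.106
vertex -1.616 0.257 3.542
vertex -0.887 0.298 3.663
endloop
endfacet
facet normal 0.636 0.154 0.756
outer loop
vertex -1.314 -0.113 4.106
vertex -0.887 0.298 3.663
vertex -1.784 1.183 4.238
endloop
endfacet

endsolid


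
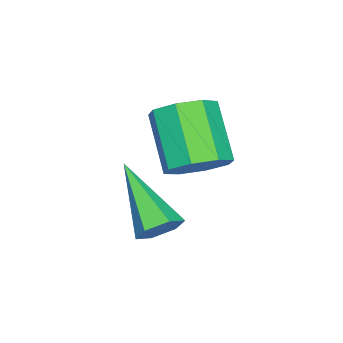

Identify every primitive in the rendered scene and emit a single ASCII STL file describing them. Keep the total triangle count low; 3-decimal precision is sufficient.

solid 
facet normal 0.474 0.650 -0.593
outer loop
vertex 2.253 -2.636 0.503
vertex 1.927 -2.205 0.715
vertex 2.43 -2.34 0.969
endloop
endfacet
facet normal 0.686 -0.703 0.186
outer loop
vertex 2.253 -2.636 0.503
vertex 2.43 -2.34 0.969
vertex 0.973 -3.515 1.905
endloop
endfacet
facet normal 0.474 0.651 -0.592
outer loop
vertex 2.43 -2.34 0.969
vertex 1.927 -2.205 0.715
vertex 2.104 -1.91 1.181
endloop
endfacet
facet normal 0.542 -0.003 0.840
outer loop
vertex 2.43 -2.34 0.969
vertex 2.104 -1.91 1.181
vertex 0.973 -3.515 1.905
endloop
endfacet
facet normal 0.473 0.652 -0.592
outer loop
vertex 2.104 -1.91 1.181
vertex 1.927 -2.205 0.715
vertex 1.6 -1.775 0.927
endloop
endfacet
facet normal -0.258 0.542 0.800
outer loop
vertex 2.104 -1.91 1.181
vertex 1.6 -1.775 0.927
vertex 0.973 -3.515 1.905
endloop
endfacet
facet normal 0.473 0.652 -0.593
outer loop
vertex 1.6 -1.775 0.927
vertex 1.927 -2.205 0.715
vertex 1.423 -2.071 0.46
endloop
endfacet
facet normal -0.916 0.387 0.102
outer loop
vertex 1.6 -1.775 0.927
vertex 1.423 -2.071 0.46
vertex 0.973 -3.515 1.905
endloop
endfacet
facet normal 0.473 0.651 -0.593
outer loop
vertex 1.423 -2.071 0.46
vertex 1.927 -2.205 0.715
vertex 1.749 -2.501 0.248
endloop
endfacet
facet normal -0.772 -0.313 -0.553
outer loop
vertex 1.423 -2.071 0.46
vertex 1.749 -2.501 0.248
vertex 0.973 -3.515 1.905
endloop
endfacet
facet normal 0.474 0.651 -0.593
outer loop
vertex 1.749 -2.501 0.248
vertex 1.927 -2.205 0.715
vertex 2.253 -2.636 0.503
endloop
endfacet
facet normal 0.029 -0.859 -0.512
outer loop
vertex 1.749 -2.501 0.248
vertex 2.253 -2.636 0.503
vertex 0.973 -3.515 1.905
endloop
endfacet
facet normal 0.516 0.456 -0.726
outer loop
vertex 1.44 -1.701 2.65
vertex 0.829 -1.793 2.158
vertex 1.055 -1.235 2.669
endloop
endfacet
facet normal 0.573 0.446 0.687
outer loop
vertex 1.44 -1.701 2.65
vertex 1.055 -1.235 2.669
vertex 0.582 -2.456 3.855
endloop
endfacet
facet normal 0.574 0.445 0.687
outer loop
vertex 0.582 -2.456 3.855
vertex 1.055 -1.235 2.669
vertex 0.198 -1.989 3.873
endloop
endfacet
facet normal -0.518 -0.454 0.725
outer loop
vertex 0.582 -2.456 3.855
vertex 0.198 -1.989 3.873
vertex -0.029 -2.547 3.362
endloop
endfacet
facet normal 0.517 0.455 -0.725
outer loop
vertex 1.055 -1.235 2.669
vertex 0.829 -1.793 2.158
vertex 0.538 -1.095 2.388
endloop
endfacet
facet normal -0.043 0.860 0.508
outer loop
vertex 1.055 -1.235 2.669
vertex 0.538 -1.095 2.388
vertex 0.198 -1.989 3.873
endloop
endfacet
facet normal -0.044 0.860 0.508
outer loop
vertex 0.198 -1.989 3.873
vertex 0.538 -1.095 2.388
vertex -0.319 -1.85 3.593
endloop
endfacet
facet normal -0.516 -0.455 0.726
outer loop
vertex 0.198 -1.989 3.873
vertex -0.319 -1.85 3.593
vertex -0.029 -2.547 3.362
endloop
endfacet
facet normal 0.518 0.455 -0.725
outer loop
vertex 0.538 -1.095 2.388
vertex 0.829 -1.793 2.158
vertex 0.192 -1.364 1.972
endloop
endfacet
facet normal -0.636 0.771 0.031
outer loop
vertex 0.538 -1.095 2.388
vertex 0.192 -1.364 1.972
vertex -0.319 -1.85 3.593
endloop
endfacet
facet normal -0.635 0.772 0.031
outer loop
vertex -0.319 -1.85 3.593
vertex 0.192 -1.364 1.972
vertex -0.666 -2.119 3.177
endloop
endfacet
facet normal -0.517 -0.455 0.725
outer loop
vertex -0.319 -1.85 3.593
vertex -0.666 -2.119 3.177
vertex -0.029 -2.547 3.362
endloop
endfacet
facet normal 0.518 0.454 -0.725
outer loop
vertex 0.192 -1.364 1.972
vertex 0.829 -1.793 2.158
vertex 0.218 -1.884 1.665
endloop
endfacet
facet normal -0.855 0.231 -0.464
outer loop
vertex 0.192 -1.364 1.972
vertex 0.218 -1.884 1.665
vertex -0.666 -2.119 3.177
endloop
endfacet
facet normal -0.855 0.231 -0.464
outer loop
vertex -0.666 -2.119 3.177
vertex 0.218 -1.884 1.665
vertex -0.64 -2.639 2.87
endloop
endfacet
facet normal -0.516 -0.454 0.726
outer loop
vertex -0.666 -2.119 3.177
vertex -0.64 -2.639 2.87
vertex -0.029 -2.547 3.362
endloop
endfacet
facet normal 0.518 0.454 -0.725
outer loop
vertex 0.218 -1.884 1.665
vertex 0.829 -1.793 2.158
vertex 0.602 -2.351 1.647
endloop
endfacet
facet normal -0.574 -0.445 -0.687
outer loop
vertex 0.218 -1.884 1.665
vertex 0.602 -2.351 1.647
vertex -0.64 -2.639 2.87
endloop
endfacet
facet normal -0.573 -0.446 -0.687
outer loop
vertex -0.64 -2.639 2.87
vertex 0.602 -2.351 1.647
vertex -0.255 -3.105 2.851
endloop
endfacet
facet normal -0.516 -0.456 0.726
outer loop
vertex -0.64 -2.639 2.87
vertex -0.255 -3.105 2.851
vertex -0.029 -2.547 3.362
endloop
endfacet
facet normal 0.516 0.455 -0.726
outer loop
vertex 0.602 -2.351 1.647
vertex 0.829 -1.793 2.158
vertex 1.119 -2.49 1.927
endloop
endfacet
facet normal 0.044 -0.860 -0.508
outer loop
vertex 0.602 -2.351 1.647
vertex 1.119 -2.49 1.927
vertex -0.255 -3.105 2.851
endloop
endfacet
facet normal 0.043 -0.860 -0.508
outer loop
vertex -0.255 -3.105 2.851
vertex 1.119 -2.49 1.927
vertex 0.262 -3.245 3.132
endloop
endfacet
facet normal -0.517 -0.455 0.725
outer loop
vertex -0.255 -3.105 2.851
vertex 0.262 -3.245 3.132
vertex -0.029 -2.547 3.362
endloop
endfacet
facet normal 0.517 0.455 -0.725
outer loop
vertex 1.119 -2.49 1.927
vertex 0.829 -1.793 2.158
vertex 1.466 -2.221 2.343
endloop
endfacet
facet normal 0.636 -0.771 -0.031
outer loop
vertex 1.119 -2.49 1.927
vertex 1.466 -2.221 2.343
vertex 0.262 -3.245 3.132
endloop
endfacet
facet normal 0.636 -0.771 -0.030
outer loop
vertex 0.262 -3.245 3.132
vertex 1.466 -2.221 2.343
vertex 0.608 -2.976 3.548
endloop
endfacet
facet normal -0.518 -0.455 0.725
outer loop
vertex 0.262 -3.245 3.132
vertex 0.608 -2.976 3.548
vertex -0.029 -2.547 3.362
endloop
endfacet
facet normal 0.516 0.454 -0.726
outer loop
vertex 1.466 -2.221 2.343
vertex 0.829 -1.793 2.158
vertex 1.44 -1.701 2.65
endloop
endfacet
facet normal 0.855 -0.231 0.464
outer loop
vertex 1.466 -2.221 2.343
vertex 1.44 -1.701 2.65
vertex 0.608 -2.976 3.548
endloop
endfacet
facet normal 0.855 -0.231 0.464
outer loop
vertex 0.608 -2.976 3.548
vertex 1.44 -1.701 2.65
vertex 0.582 -2.456 3.855
endloop
endfacet
facet normal -0.518 -0.454 0.725
outer loop
vertex 0.608 -2.976 3.548
vertex 0.582 -2.456 3.855
vertex -0.029 -2.547 3.362
endloop
endfacet

endsolid


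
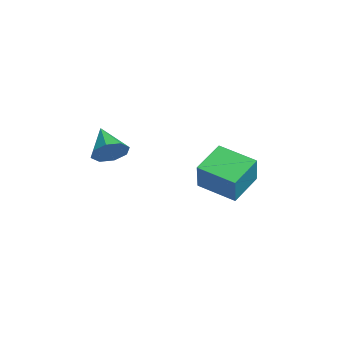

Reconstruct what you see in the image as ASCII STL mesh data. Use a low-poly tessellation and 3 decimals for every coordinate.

solid 
facet normal 0.844 0.057 -0.533
outer loop
vertex 3.235 -0.581 1.383
vertex 2.837 -0.963 0.711
vertex 2.948 -0.141 0.975
endloop
endfacet
facet normal -0.085 0.647 0.758
outer loop
vertex 3.235 -0.581 1.383
vertex 2.948 -0.141 0.975
vertex 1.443 -1.057 1.589
endloop
endfacet
facet normal 0.844 0.057 -0.533
outer loop
vertex 2.948 -0.141 0.975
vertex 2.837 -0.963 0.711
vertex 2.595 -0.183 0.411
endloop
endfacet
facet normal -0.443 0.871 0.213
outer loop
vertex 2.948 -0.141 0.975
vertex 2.595 -0.183 0.411
vertex 1.443 -1.057 1.589
endloop
endfacet
facet normal 0.844 0.057 -0.533
outer loop
vertex 2.595 -0.183 0.411
vertex 2.837 -0.963 0.711
vertex 2.384 -0.681 0.023
endloop
endfacet
facet normal -0.758 0.569 -0.319
outer loop
vertex 2.595 -0.183 0.411
vertex 2.384 -0.681 0.023
vertex 1.443 -1.057 1.589
endloop
endfacet
facet normal 0.844 0.057 -0.533
outer loop
vertex 2.384 -0.681 0.023
vertex 2.837 -0.963 0.711
vertex 2.438 -1.344 0.038
endloop
endfacet
facet normal -0.846 -0.081 -0.528
outer loop
vertex 2.384 -0.681 0.023
vertex 2.438 -1.344 0.038
vertex 1.443 -1.057 1.589
endloop
endfacet
facet normal 0.844 0.057 -0.533
outer loop
vertex 2.438 -1.344 0.038
vertex 2.837 -0.963 0.711
vertex 2.726 -1.784 0.447
endloop
endfacet
facet normal -0.654 -0.698 -0.291
outer loop
vertex 2.438 -1.344 0.038
vertex 2.726 -1.784 0.447
vertex 1.443 -1.057 1.589
endloop
endfacet
facet normal 0.845 0.057 -0.532
outer loop
vertex 2.726 -1.784 0.447
vertex 2.837 -0.963 0.711
vertex 3.078 -1.743 1.01
endloop
endfacet
facet normal -0.297 -0.921 0.253
outer loop
vertex 2.726 -1.784 0.447
vertex 3.078 -1.743 1.01
vertex 1.443 -1.057 1.589
endloop
endfacet
facet normal 0.845 0.057 -0.532
outer loop
vertex 3.078 -1.743 1.01
vertex 2.837 -0.963 0.711
vertex 3.289 -1.245 1.398
endloop
endfacet
facet normal 0.018 -0.619 0.785
outer loop
vertex 3.078 -1.743 1.01
vertex 3.289 -1.245 1.398
vertex 1.443 -1.057 1.589
endloop
endfacet
facet normal 0.845 0.057 -0.532
outer loop
vertex 3.289 -1.245 1.398
vertex 2.837 -0.963 0.711
vertex 3.235 -0.581 1.383
endloop
endfacet
facet normal 0.106 0.031 0.994
outer loop
vertex 3.289 -1.245 1.398
vertex 3.235 -0.581 1.383
vertex 1.443 -1.057 1.589
endloop
endfacet
facet normal -0.476 0.155 -0.866
outer loop
vertex 3.118 2.807 -1.593
vertex 2.156 4.059 -0.839
vertex 4.429 4.107 -2.081
endloop
endfacet
facet normal 0.549 -0.716 -0.431
outer loop
vertex 5.244 3.841 -0.601
vertex 3.118 2.807 -1.593
vertex 4.429 4.107 -2.081
endloop
endfacet
facet normal -0.476 0.156 -0.865
outer loop
vertex 4.429 4.107 -2.081
vertex 2.156 4.059 -0.839
vertex 3.468 5.36 -1.327
endloop
endfacet
facet normal 0.687 0.681 -0.256
outer loop
vertex 3.468 5.36 -1.327
vertex 5.244 3.841 -0.601
vertex 4.429 4.107 -2.081
endloop
endfacet
facet normal -0.686 -0.681 0.255
outer loop
vertex 3.118 2.807 -1.593
vertex 2.971 3.793 0.641
vertex 2.156 4.059 -0.839
endloop
endfacet
facet normal 0.549 -0.716 -0.431
outer loop
vertex 3.932 2.54 -0.113
vertex 3.118 2.807 -1.593
vertex 5.244 3.841 -0.601
endloop
endfacet
facet normal -0.687 -0.680 0.255
outer loop
vertex 3.932 2.54 -0.113
vertex 2.971 3.793 0.641
vertex 3.118 2.807 -1.593
endloop
endfacet
facet normal -0.549 0.716 0.431
outer loop
vertex 2.156 4.059 -0.839
vertex 2.971 3.793 0.641
vertex 3.468 5.36 -1.327
endloop
endfacet
facet normal 0.687 0.681 -0.255
outer loop
vertex 4.282 5.093 0.153
vertex 5.244 3.841 -0.601
vertex 3.468 5.36 -1.327
endloop
endfacet
facet normal -0.549 0.716 0.431
outer loop
vertex 3.468 5.36 -1.327
vertex 2.971 3.793 0.641
vertex 4.282 5.093 0.153
endloop
endfacet
facet normal 0.476 -0.155 0.866
outer loop
vertex 4.282 5.093 0.153
vertex 3.932 2.54 -0.113
vertex 5.244 3.841 -0.601
endloop
endfacet
facet normal 0.476 -0.155 0.865
outer loop
vertex 2.971 3.793 0.641
vertex 3.932 2.54 -0.113
vertex 4.282 5.093 0.153
endloop
endfacet

endsolid


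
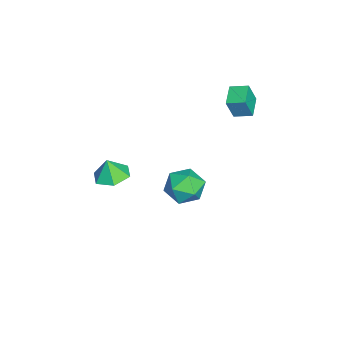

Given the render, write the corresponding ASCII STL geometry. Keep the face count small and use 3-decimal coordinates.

solid 
facet normal -0.999 0.038 -0.016
outer loop
vertex -2.175 0.098 -3.732
vertex -2.226 -1.13 -3.448
vertex -2.208 -0.27 -2.525
endloop
endfacet
facet normal -0.724 0.665 0.183
outer loop
vertex -2.175 0.098 -3.732
vertex -2.208 -0.27 -2.525
vertex -1.438 0.665 -2.879
endloop
endfacet
facet normal -0.294 0.893 -0.340
outer loop
vertex -2.175 0.098 -3.732
vertex -1.438 0.665 -2.879
vertex -0.98 0.382 -4.02
endloop
endfacet
facet normal -0.304 0.407 -0.861
outer loop
vertex -2.175 0.098 -3.732
vertex -0.98 0.382 -4.02
vertex -1.467 -0.727 -4.372
endloop
endfacet
facet normal -0.740 -0.122 -0.661
outer loop
vertex -2.175 0.098 -3.732
vertex -1.467 -0.727 -4.372
vertex -2.226 -1.13 -3.448
endloop
endfacet
facet normal -0.324 0.557 0.765
outer loop
vertex -1.438 0.665 -2.879
vertex -2.208 -0.27 -2.525
vertex -1.033 -0.213 -2.068
endloop
endfacet
facet normal -0.770 -0.459 0.443
outer loop
vertex -2.208 -0.27 -2.525
vertex -2.226 -1.13 -3.448
vertex -1.52 -1.322 -2.42
endloop
endfacet
facet normal -0.351 -0.718 -0.601
outer loop
vertex -2.226 -1.13 -3.448
vertex -1.467 -0.727 -4.372
vertex -1.062 -1.605 -3.561
endloop
endfacet
facet normal 0.353 0.139 -0.925
outer loop
vertex -1.467 -0.727 -4.372
vertex -0.98 0.382 -4.02
vertex -0.292 -0.67 -3.915
endloop
endfacet
facet normal 0.370 0.926 -0.081
outer loop
vertex -0.98 0.382 -4.02
vertex -1.438 0.665 -2.879
vertex -0.274 0.19 -2.992
endloop
endfacet
facet normal 0.304 -0.407 0.861
outer loop
vertex -0.325 -1.038 -2.708
vertex -1.033 -0.213 -2.068
vertex -1.52 -1.322 -2.42
endloop
endfacet
facet normal 0.294 -0.893 0.340
outer loop
vertex -0.325 -1.038 -2.708
vertex -1.52 -1.322 -2.42
vertex -1.062 -1.605 -3.561
endloop
endfacet
facet normal 0.724 -0.665 -0.183
outer loop
vertex -0.325 -1.038 -2.708
vertex -1.062 -1.605 -3.561
vertex -0.292 -0.67 -3.915
endloop
endfacet
facet normal 0.999 -0.038 0.016
outer loop
vertex -0.325 -1.038 -2.708
vertex -0.292 -0.67 -3.915
vertex -0.274 0.19 -2.992
endloop
endfacet
facet normal 0.740 0.122 0.661
outer loop
vertex -0.325 -1.038 -2.708
vertex -0.274 0.19 -2.992
vertex -1.033 -0.213 -2.068
endloop
endfacet
facet normal -0.353 -0.139 0.925
outer loop
vertex -1.52 -1.322 -2.42
vertex -1.033 -0.213 -2.068
vertex -2.208 -0.27 -2.525
endloop
endfacet
facet normal -0.370 -0.926 0.081
outer loop
vertex -1.062 -1.605 -3.561
vertex -1.52 -1.322 -2.42
vertex -2.226 -1.13 -3.448
endloop
endfacet
facet normal 0.324 -0.557 -0.765
outer loop
vertex -0.292 -0.67 -3.915
vertex -1.062 -1.605 -3.561
vertex -1.467 -0.727 -4.372
endloop
endfacet
facet normal 0.770 0.459 -0.443
outer loop
vertex -0.274 0.19 -2.992
vertex -0.292 -0.67 -3.915
vertex -0.98 0.382 -4.02
endloop
endfacet
facet normal 0.351 0.718 0.601
outer loop
vertex -1.033 -0.213 -2.068
vertex -0.274 0.19 -2.992
vertex -1.438 0.665 -2.879
endloop
endfacet
facet normal -0.011 0.209 -0.978
outer loop
vertex 4.419 -3.423 1.673
vertex 3.414 -3.684 1.628
vertex 3.687 -2.702 1.835
endloop
endfacet
facet normal 0.576 0.429 0.696
outer loop
vertex 4.419 -3.423 1.673
vertex 3.687 -2.702 1.835
vertex 3.426 -3.936 2.812
endloop
endfacet
facet normal -0.010 0.209 -0.978
outer loop
vertex 3.687 -2.702 1.835
vertex 3.414 -3.684 1.628
vertex 2.681 -2.963 1.79
endloop
endfacet
facet normal -0.198 0.634 0.748
outer loop
vertex 3.687 -2.702 1.835
vertex 2.681 -2.963 1.79
vertex 3.426 -3.936 2.812
endloop
endfacet
facet normal -0.011 0.208 -0.978
outer loop
vertex 2.681 -2.963 1.79
vertex 3.414 -3.684 1.628
vertex 2.408 -3.945 1.584
endloop
endfacet
facet normal -0.768 0.080 0.636
outer loop
vertex 2.681 -2.963 1.79
vertex 2.408 -3.945 1.584
vertex 3.426 -3.936 2.812
endloop
endfacet
facet normal -0.011 0.208 -0.978
outer loop
vertex 2.408 -3.945 1.584
vertex 3.414 -3.684 1.628
vertex 3.14 -4.666 1.422
endloop
endfacet
facet normal -0.563 -0.678 0.472
outer loop
vertex 2.408 -3.945 1.584
vertex 3.14 -4.666 1.422
vertex 3.426 -3.936 2.812
endloop
endfacet
facet normal -0.010 0.208 -0.978
outer loop
vertex 3.14 -4.666 1.422
vertex 3.414 -3.684 1.628
vertex 4.146 -4.405 1.467
endloop
endfacet
facet normal 0.210 -0.883 0.420
outer loop
vertex 3.14 -4.666 1.422
vertex 4.146 -4.405 1.467
vertex 3.426 -3.936 2.812
endloop
endfacet
facet normal -0.010 0.208 -0.978
outer loop
vertex 4.146 -4.405 1.467
vertex 3.414 -3.684 1.628
vertex 4.419 -3.423 1.673
endloop
endfacet
facet normal 0.780 -0.329 0.532
outer loop
vertex 4.146 -4.405 1.467
vertex 4.419 -3.423 1.673
vertex 3.426 -3.936 2.812
endloop
endfacet
facet normal -0.965 0.045 0.257
outer loop
vertex -4.193 1.622 3.08
vertex -4.068 2.677 3.363
vertex -4.534 2.025 1.729
endloop
endfacet
facet normal -0.114 -0.960 -0.258
outer loop
vertex -3.212 1.963 1.377
vertex -4.193 1.622 3.08
vertex -4.534 2.025 1.729
endloop
endfacet
facet normal -0.965 0.045 0.257
outer loop
vertex -4.534 2.025 1.729
vertex -4.068 2.677 3.363
vertex -4.409 3.08 2.013
endloop
endfacet
facet normal -0.235 0.279 -0.931
outer loop
vertex -4.409 3.08 2.013
vertex -3.212 1.963 1.377
vertex -4.534 2.025 1.729
endloop
endfacet
facet normal 0.235 -0.278 0.931
outer loop
vertex -4.193 1.622 3.08
vertex -2.746 2.615 3.011
vertex -4.068 2.677 3.363
endloop
endfacet
facet normal -0.114 -0.960 -0.258
outer loop
vertex -2.871 1.56 2.727
vertex -4.193 1.622 3.08
vertex -3.212 1.963 1.377
endloop
endfacet
facet normal 0.236 -0.279 0.931
outer loop
vertex -2.871 1.56 2.727
vertex -2.746 2.615 3.011
vertex -4.193 1.622 3.08
endloop
endfacet
facet normal 0.114 0.960 0.258
outer loop
vertex -4.068 2.677 3.363
vertex -2.746 2.615 3.011
vertex -4.409 3.08 2.013
endloop
endfacet
facet normal -0.236 0.278 -0.931
outer loop
vertex -3.087 3.018 1.66
vertex -3.212 1.963 1.377
vertex -4.409 3.08 2.013
endloop
endfacet
facet normal 0.114 0.960 0.258
outer loop
vertex -4.409 3.08 2.013
vertex -2.746 2.615 3.011
vertex -3.087 3.018 1.66
endloop
endfacet
facet normal 0.965 -0.045 -0.257
outer loop
vertex -3.087 3.018 1.66
vertex -2.871 1.56 2.727
vertex -3.212 1.963 1.377
endloop
endfacet
facet normal 0.965 -0.045 -0.257
outer loop
vertex -2.746 2.615 3.011
vertex -2.871 1.56 2.727
vertex -3.087 3.018 1.66
endloop
endfacet

endsolid
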